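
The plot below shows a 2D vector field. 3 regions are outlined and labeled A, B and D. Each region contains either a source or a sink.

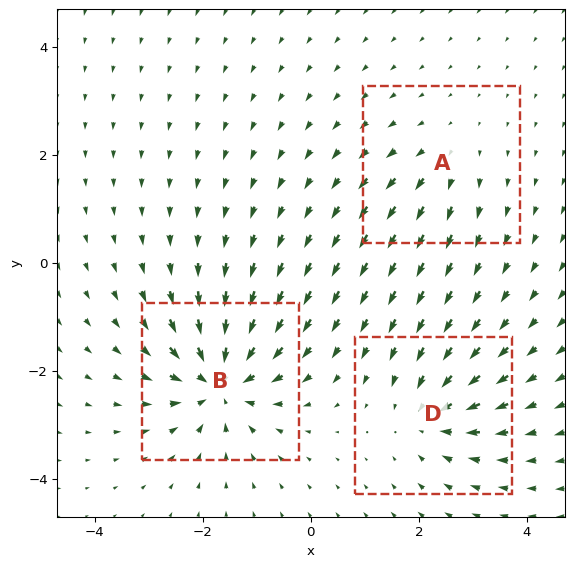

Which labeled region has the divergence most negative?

Divergence at each region's feature centre — A: about +2, B: about -6, D: about -4. Region B is most negative.

B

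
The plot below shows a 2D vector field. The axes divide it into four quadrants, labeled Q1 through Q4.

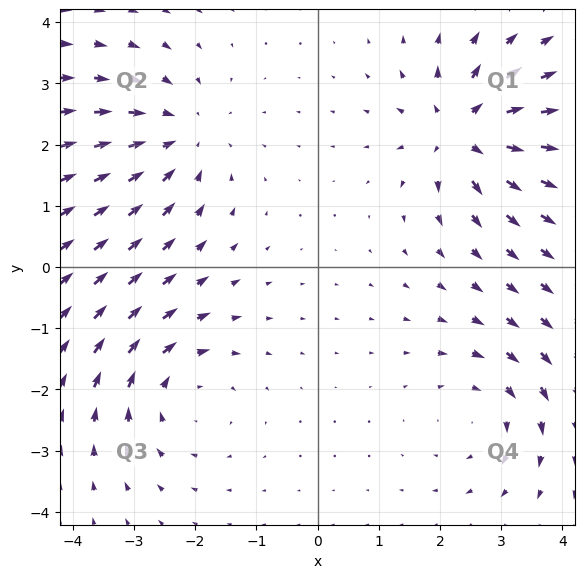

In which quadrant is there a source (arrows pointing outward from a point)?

Q1

The source sits at approximately (2.4, 2.2), which lies in quadrant Q1. The divergence there is about +6, positive as expected for a source.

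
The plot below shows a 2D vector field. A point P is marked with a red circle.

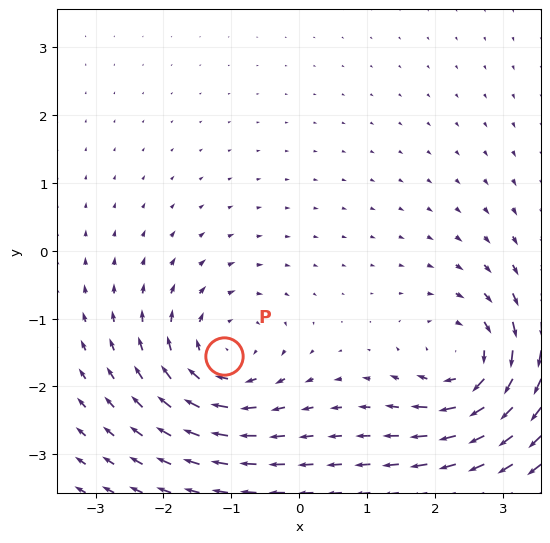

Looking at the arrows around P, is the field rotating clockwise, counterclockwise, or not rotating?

Near P at (-1.1, -1.6) the arrows circulate clockwise. The curl (z-component) there is about -3; negative curl means clockwise rotation.

clockwise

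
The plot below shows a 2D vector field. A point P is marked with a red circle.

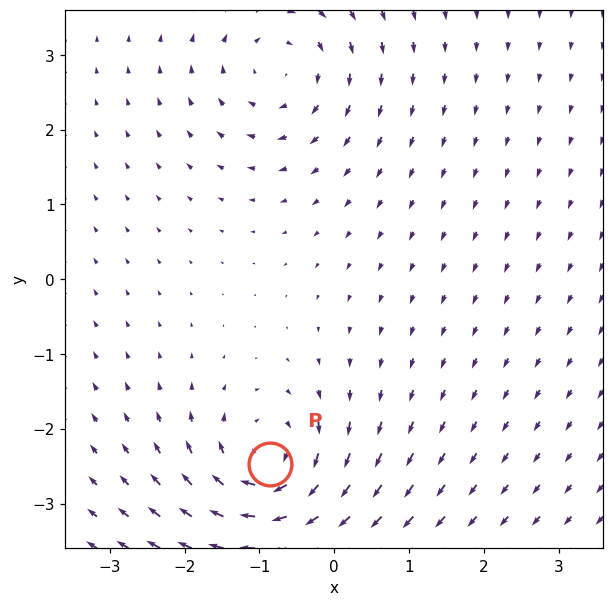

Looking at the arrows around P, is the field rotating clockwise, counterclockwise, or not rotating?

Near P at (-0.9, -2.5) the arrows circulate clockwise. The curl (z-component) there is about -7; negative curl means clockwise rotation.

clockwise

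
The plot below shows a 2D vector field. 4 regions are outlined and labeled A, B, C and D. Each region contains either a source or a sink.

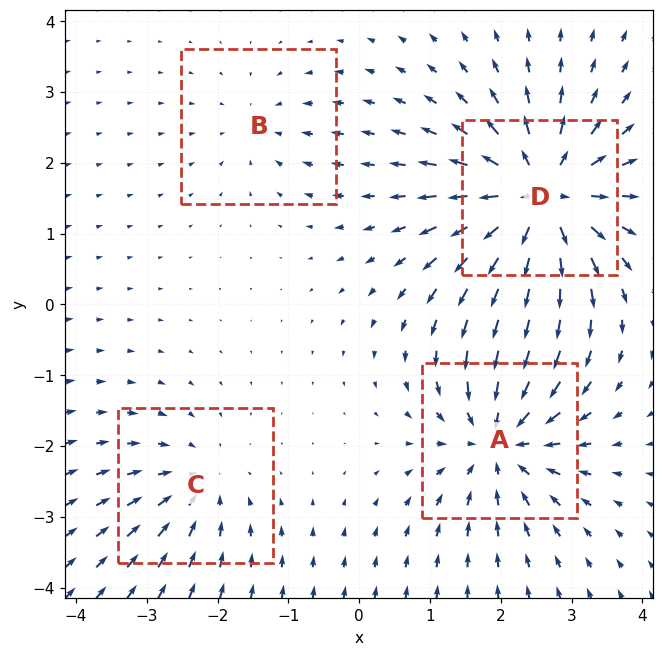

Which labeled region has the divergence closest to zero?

B

Divergence at each region's feature centre — A: about -6, B: about -3, C: about -4, D: about +8. Region B is closest to zero.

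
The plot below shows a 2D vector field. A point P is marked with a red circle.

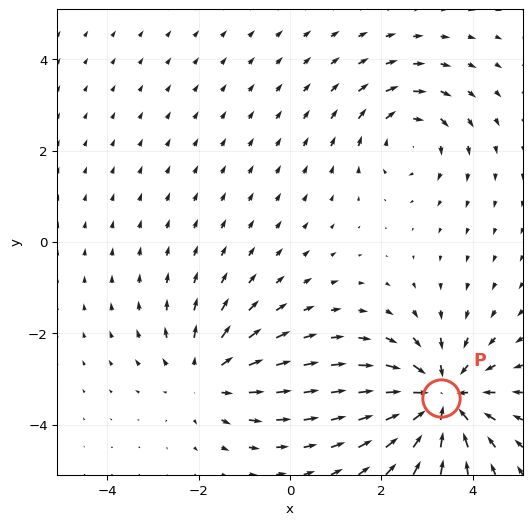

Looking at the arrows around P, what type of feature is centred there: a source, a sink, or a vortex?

At P (3.3, -3.4) the arrows converge inward. Divergence about -4, curl ≈0 — negative divergence with near-zero curl is a sink.

sink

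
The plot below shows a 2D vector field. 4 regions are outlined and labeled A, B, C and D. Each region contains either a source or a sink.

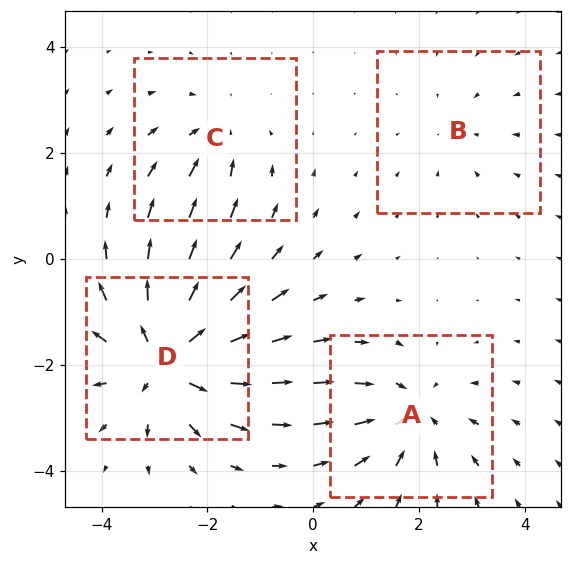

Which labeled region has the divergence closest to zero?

Divergence at each region's feature centre — A: about -4, B: about -2, C: about -3, D: about +7. Region B is closest to zero.

B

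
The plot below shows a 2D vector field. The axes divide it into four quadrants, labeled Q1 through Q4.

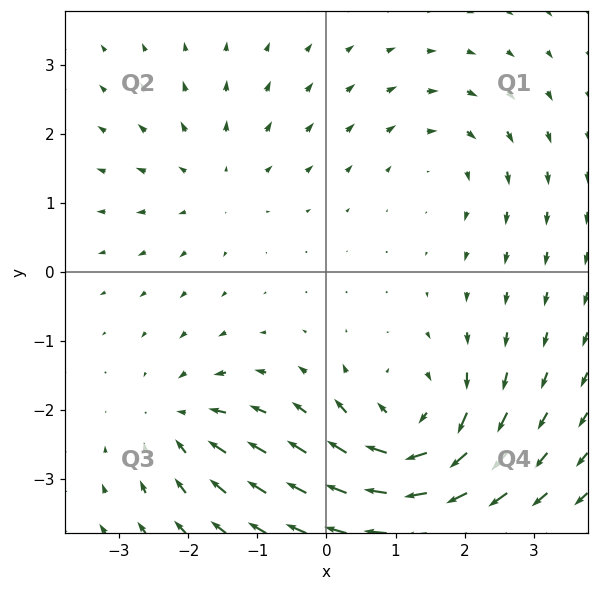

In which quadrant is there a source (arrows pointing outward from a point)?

The source sits at approximately (-1.6, 1.3), which lies in quadrant Q2. The divergence there is about +3, positive as expected for a source.

Q2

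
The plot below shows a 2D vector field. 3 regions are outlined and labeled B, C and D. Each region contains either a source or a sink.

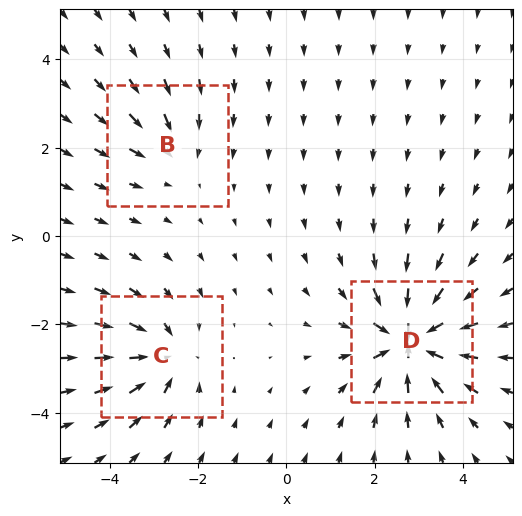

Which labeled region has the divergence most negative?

Divergence at each region's feature centre — B: about -2, C: about -4, D: about -6. Region D is most negative.

D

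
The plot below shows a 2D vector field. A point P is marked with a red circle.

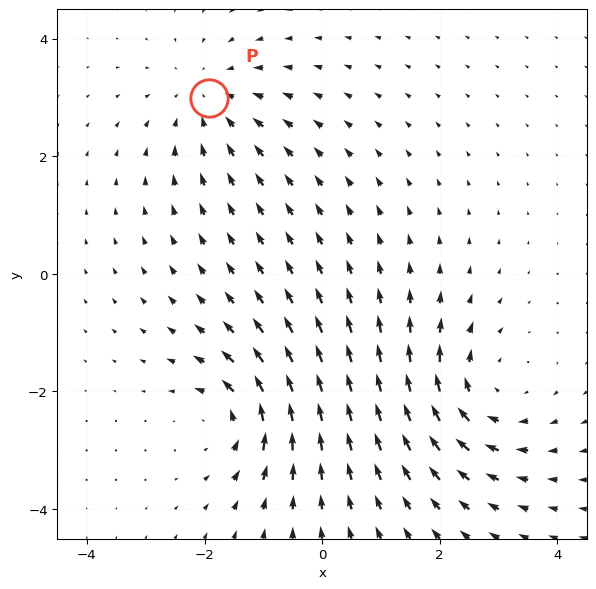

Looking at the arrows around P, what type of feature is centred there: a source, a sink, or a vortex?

sink

At P (-1.9, 3.0) the arrows converge inward. Divergence about -2, curl ≈0 — negative divergence with near-zero curl is a sink.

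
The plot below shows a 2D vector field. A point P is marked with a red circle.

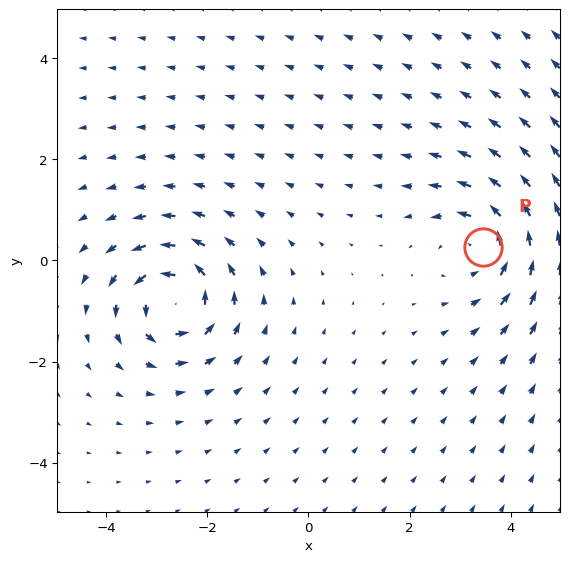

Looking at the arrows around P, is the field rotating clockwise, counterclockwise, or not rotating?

Near P at (3.4, 0.3) the arrows circulate counterclockwise. The curl (z-component) there is about +4; positive curl means counterclockwise rotation.

counterclockwise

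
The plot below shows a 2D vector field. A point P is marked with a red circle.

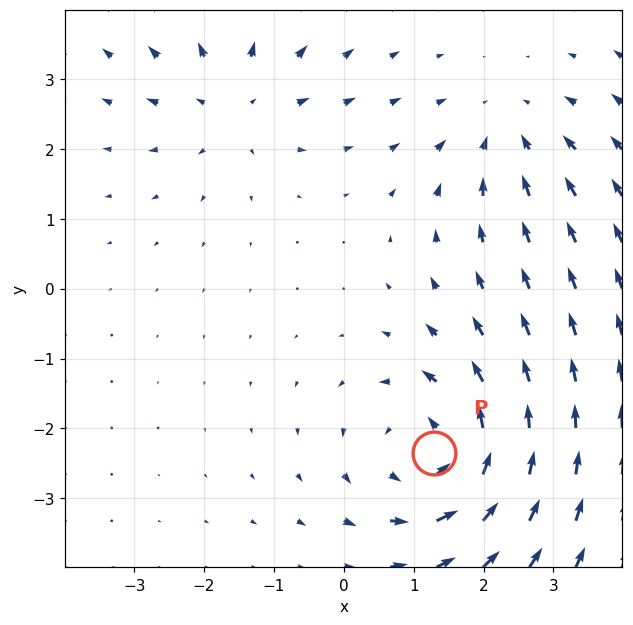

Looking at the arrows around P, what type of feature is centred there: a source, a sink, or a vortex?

vortex

At P (1.3, -2.3) the arrows circulate counterclockwise. Divergence ≈0, curl about +4 — near-zero divergence with nonzero curl is a vortex.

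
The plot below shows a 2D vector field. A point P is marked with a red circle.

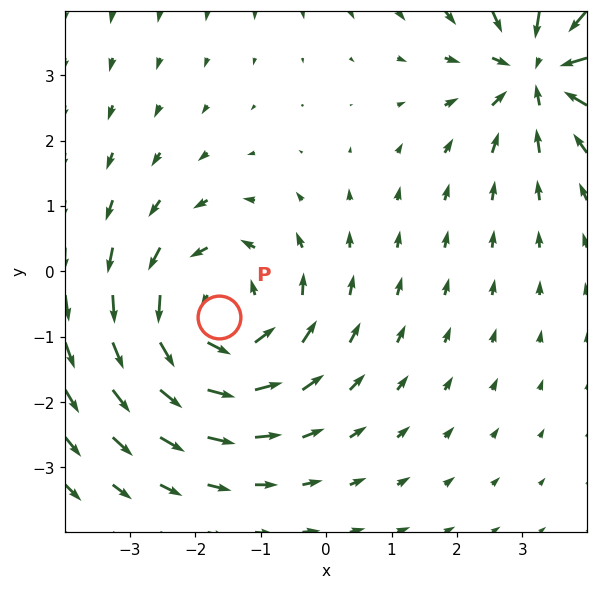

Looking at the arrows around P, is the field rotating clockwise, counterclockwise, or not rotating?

Near P at (-1.6, -0.7) the arrows circulate counterclockwise. The curl (z-component) there is about +4; positive curl means counterclockwise rotation.

counterclockwise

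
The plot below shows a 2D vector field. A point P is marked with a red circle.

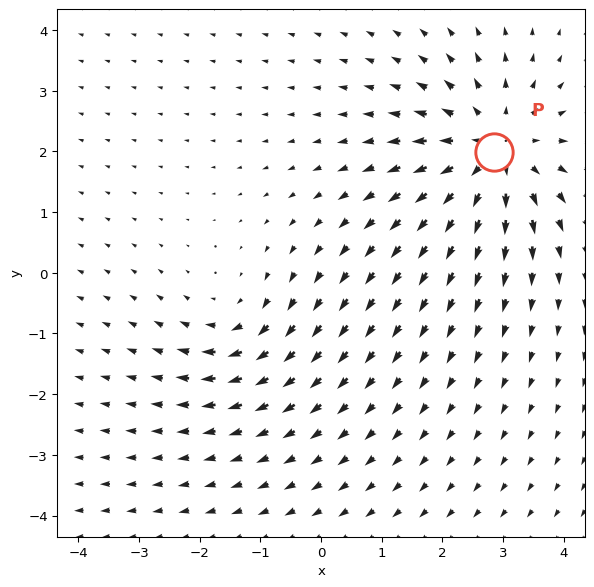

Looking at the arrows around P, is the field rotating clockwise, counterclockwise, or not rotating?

Near P at (2.9, 2.0) the arrows show no circulation. The curl there is ≈0.

not rotating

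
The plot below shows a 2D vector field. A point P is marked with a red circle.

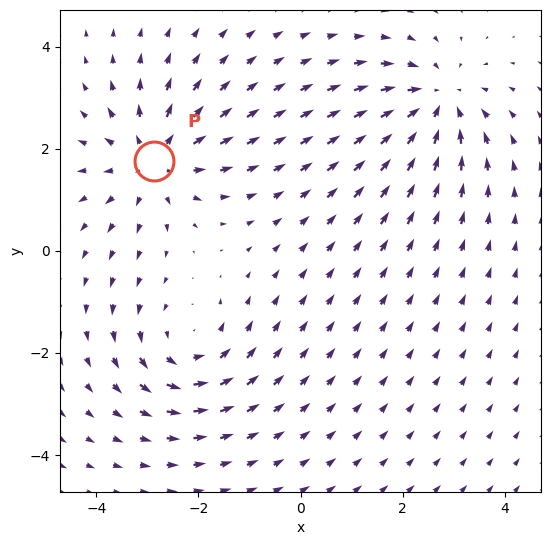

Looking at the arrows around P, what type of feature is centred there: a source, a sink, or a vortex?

At P (-2.9, 1.8) the arrows spread outward. Divergence about +5, curl ≈0 — positive divergence with near-zero curl is a source.

source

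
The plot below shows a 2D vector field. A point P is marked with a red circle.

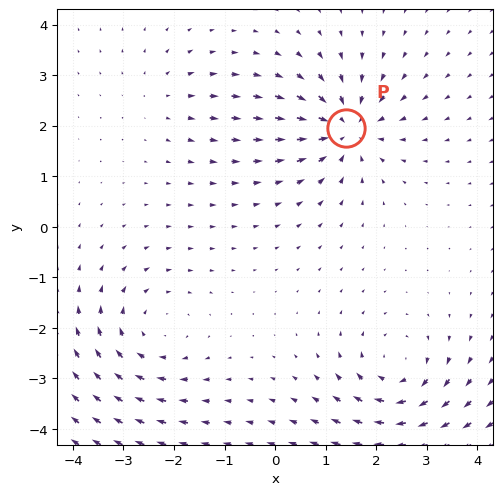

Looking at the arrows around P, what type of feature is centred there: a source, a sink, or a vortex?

At P (1.4, 2.0) the arrows converge inward. Divergence about -6, curl ≈0 — negative divergence with near-zero curl is a sink.

sink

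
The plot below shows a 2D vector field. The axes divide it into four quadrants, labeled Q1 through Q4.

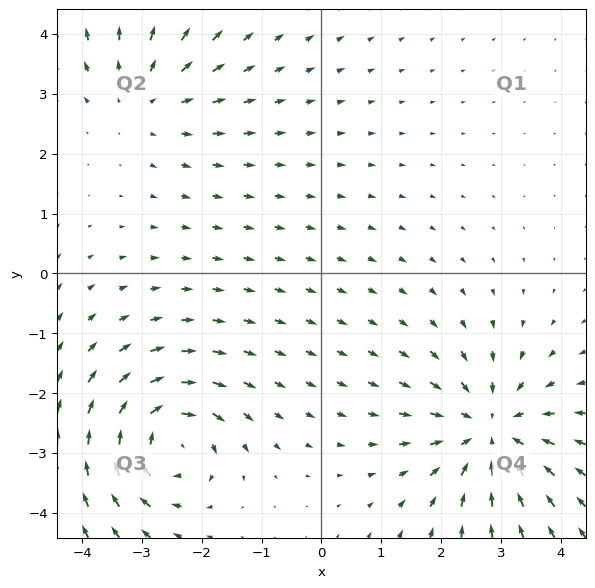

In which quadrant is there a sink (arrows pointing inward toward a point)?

Q4

The sink sits at approximately (2.8, -2.6), which lies in quadrant Q4. The divergence there is about -4, negative as expected for a sink.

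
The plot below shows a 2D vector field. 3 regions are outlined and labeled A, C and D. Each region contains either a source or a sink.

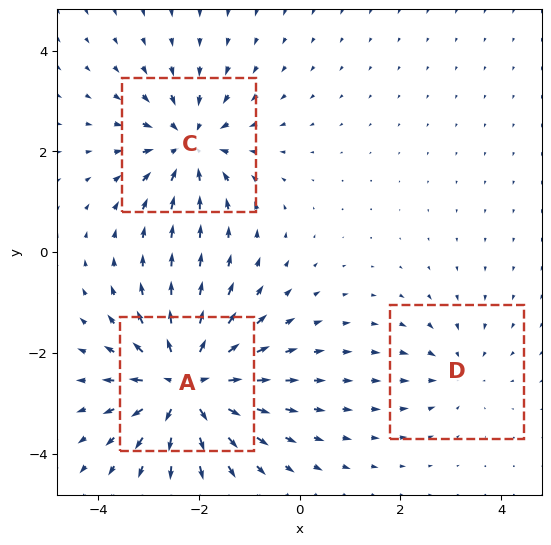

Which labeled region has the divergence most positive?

Divergence at each region's feature centre — A: about +5, C: about -4, D: about -2. Region A is most positive.

A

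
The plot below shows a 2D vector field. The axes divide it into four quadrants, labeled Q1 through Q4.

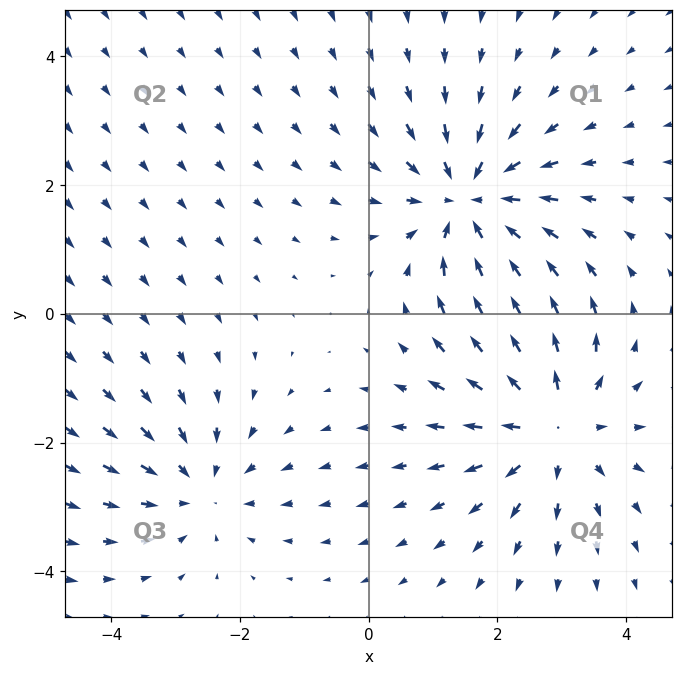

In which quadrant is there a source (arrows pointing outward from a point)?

Q4

The source sits at approximately (2.8, -1.7), which lies in quadrant Q4. The divergence there is about +4, positive as expected for a source.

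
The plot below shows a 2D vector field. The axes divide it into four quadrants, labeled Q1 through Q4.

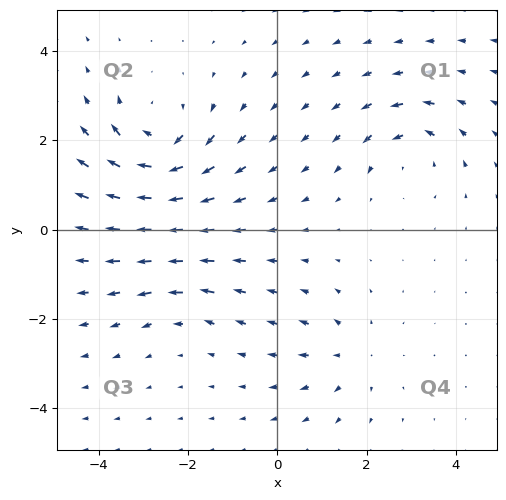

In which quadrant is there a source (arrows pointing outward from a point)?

The source sits at approximately (1.7, -2.8), which lies in quadrant Q4. The divergence there is about +3, positive as expected for a source.

Q4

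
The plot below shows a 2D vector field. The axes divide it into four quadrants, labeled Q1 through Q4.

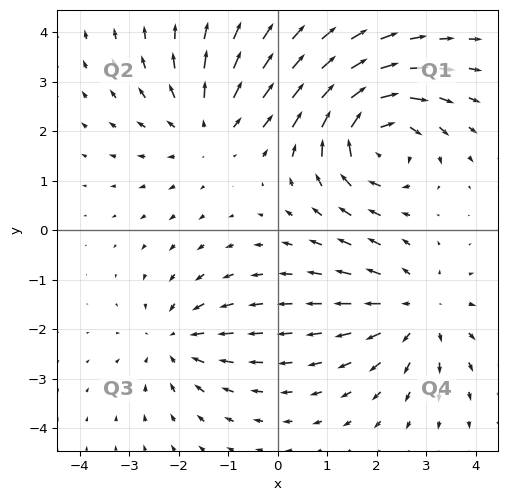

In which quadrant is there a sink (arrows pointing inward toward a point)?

Q3

The sink sits at approximately (-2.1, -2.2), which lies in quadrant Q3. The divergence there is about -3, negative as expected for a sink.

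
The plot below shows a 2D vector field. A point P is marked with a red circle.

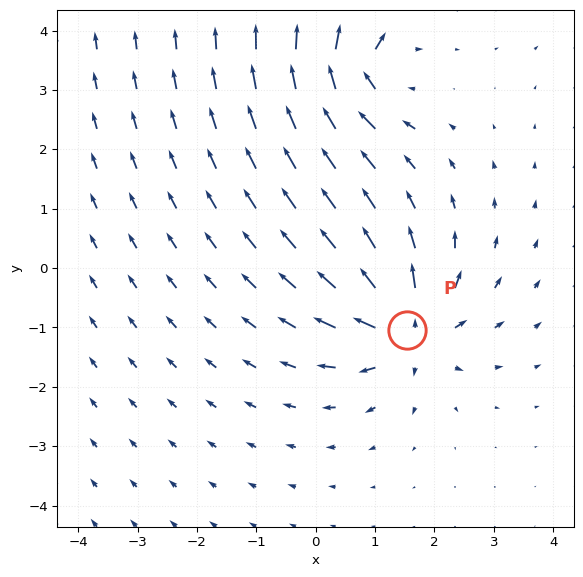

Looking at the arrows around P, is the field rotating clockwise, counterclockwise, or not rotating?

Near P at (1.5, -1.0) the arrows show no circulation. The curl there is ≈0.

not rotating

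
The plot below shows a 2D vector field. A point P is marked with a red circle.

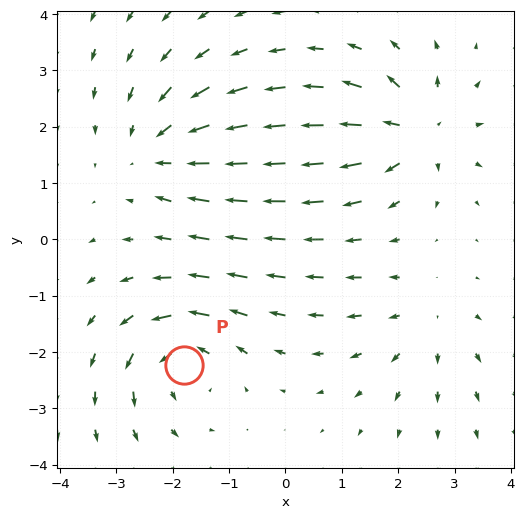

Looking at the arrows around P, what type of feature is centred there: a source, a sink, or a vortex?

At P (-1.8, -2.2) the arrows circulate counterclockwise. Divergence ≈0, curl about +6 — near-zero divergence with nonzero curl is a vortex.

vortex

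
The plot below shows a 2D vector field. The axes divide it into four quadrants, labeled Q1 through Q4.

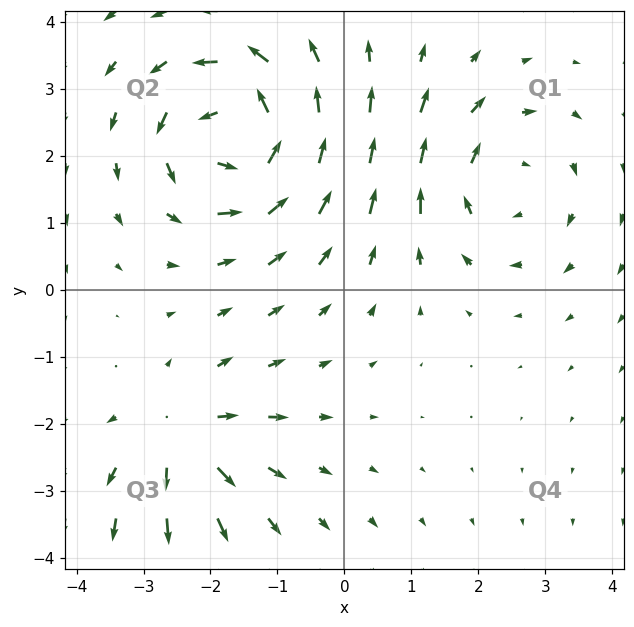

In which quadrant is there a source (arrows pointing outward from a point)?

Q3

The source sits at approximately (-2.4, -2.2), which lies in quadrant Q3. The divergence there is about +4, positive as expected for a source.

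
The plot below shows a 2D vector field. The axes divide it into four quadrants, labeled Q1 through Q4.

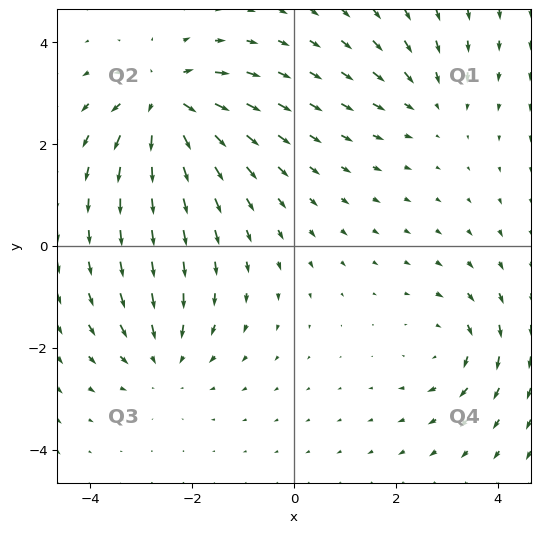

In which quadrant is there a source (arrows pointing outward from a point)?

Q2

The source sits at approximately (-2.5, 2.8), which lies in quadrant Q2. The divergence there is about +6, positive as expected for a source.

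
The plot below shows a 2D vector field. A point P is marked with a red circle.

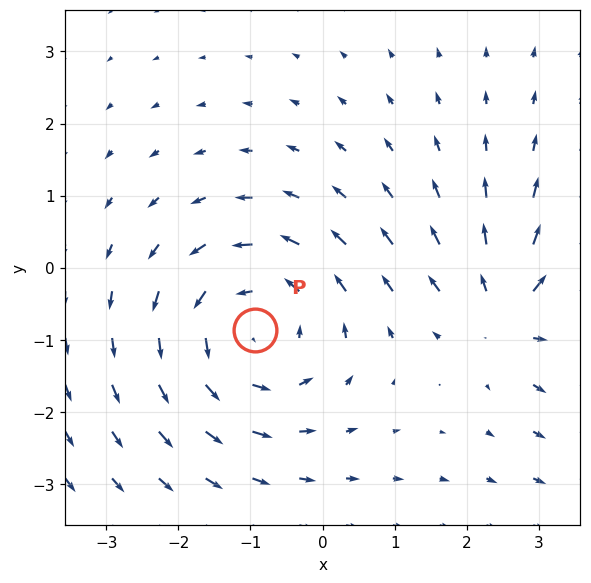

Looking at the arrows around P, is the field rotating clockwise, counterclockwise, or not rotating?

counterclockwise

Near P at (-0.9, -0.9) the arrows circulate counterclockwise. The curl (z-component) there is about +4; positive curl means counterclockwise rotation.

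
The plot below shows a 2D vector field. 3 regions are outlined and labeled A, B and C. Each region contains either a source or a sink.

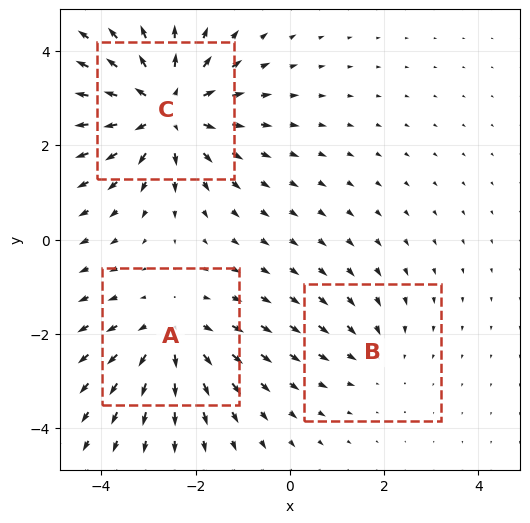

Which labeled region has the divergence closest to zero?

Divergence at each region's feature centre — A: about +3, B: about -2, C: about +5. Region B is closest to zero.

B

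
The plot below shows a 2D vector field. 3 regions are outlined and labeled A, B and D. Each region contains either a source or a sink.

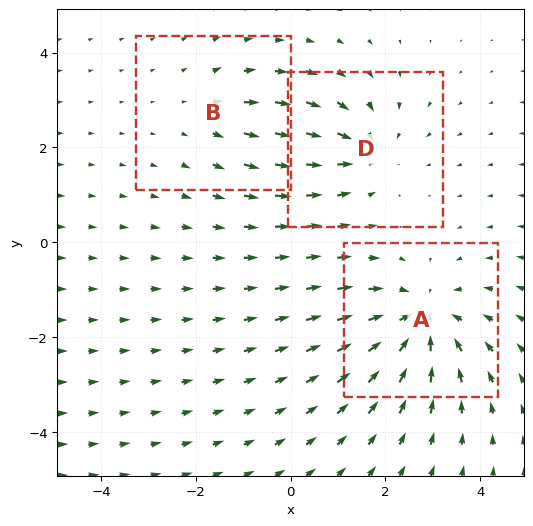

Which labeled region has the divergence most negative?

A

Divergence at each region's feature centre — A: about -4, B: about +2, D: about -3. Region A is most negative.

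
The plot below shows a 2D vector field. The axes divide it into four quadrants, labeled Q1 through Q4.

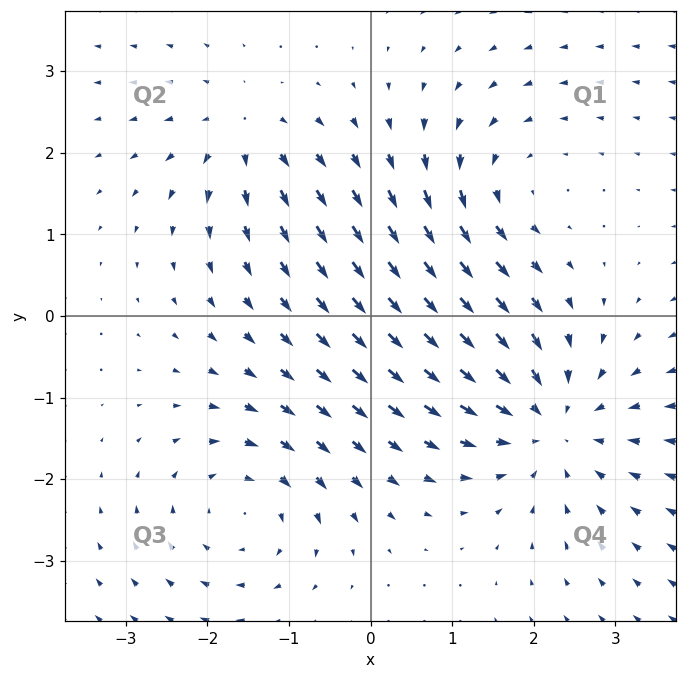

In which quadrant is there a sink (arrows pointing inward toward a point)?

The sink sits at approximately (2.2, -1.3), which lies in quadrant Q4. The divergence there is about -5, negative as expected for a sink.

Q4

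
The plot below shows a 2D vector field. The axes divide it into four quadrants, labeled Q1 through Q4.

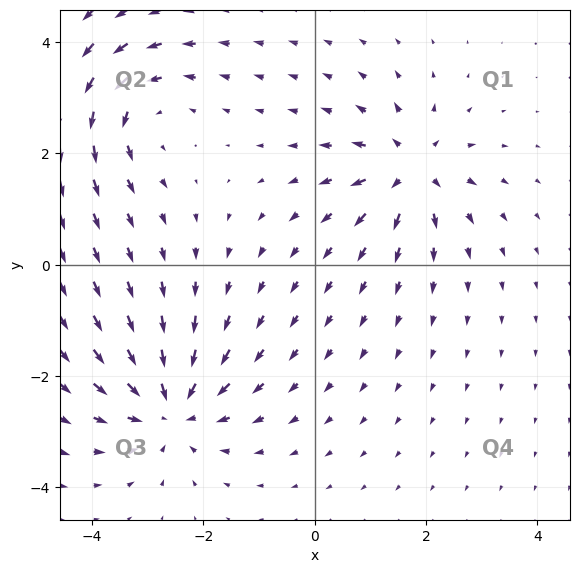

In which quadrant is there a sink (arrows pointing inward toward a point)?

Q3

The sink sits at approximately (-2.6, -2.6), which lies in quadrant Q3. The divergence there is about -5, negative as expected for a sink.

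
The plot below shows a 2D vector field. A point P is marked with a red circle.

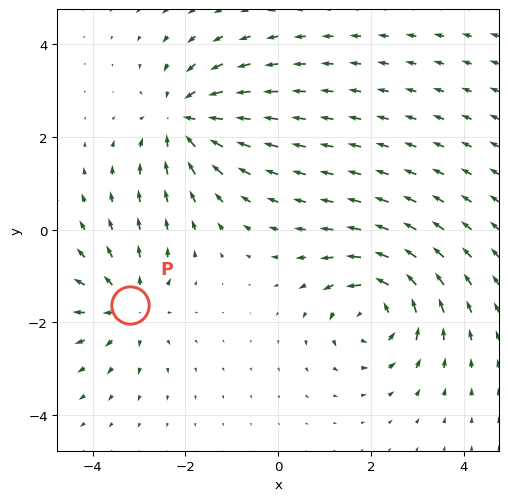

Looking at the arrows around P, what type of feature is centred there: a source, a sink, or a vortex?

source

At P (-3.2, -1.6) the arrows spread outward. Divergence about +4, curl ≈0 — positive divergence with near-zero curl is a source.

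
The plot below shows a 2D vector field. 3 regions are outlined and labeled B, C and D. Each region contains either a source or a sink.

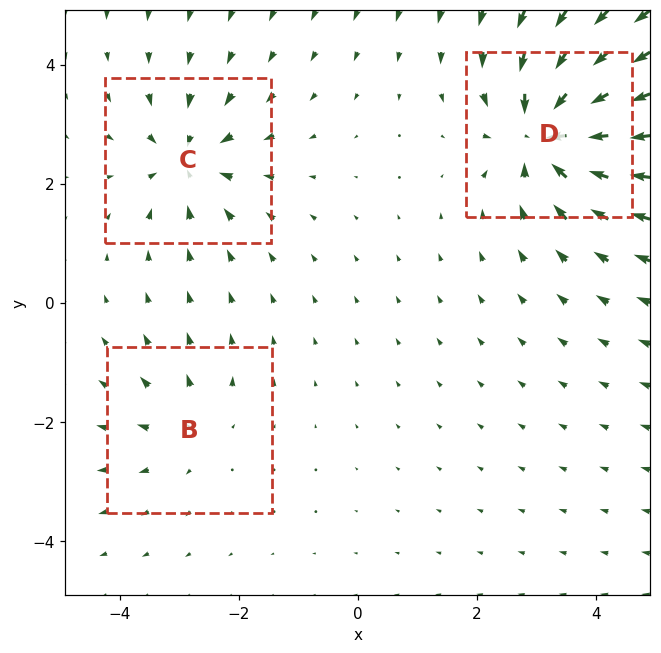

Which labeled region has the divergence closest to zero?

B

Divergence at each region's feature centre — B: about +2, C: about -4, D: about -6. Region B is closest to zero.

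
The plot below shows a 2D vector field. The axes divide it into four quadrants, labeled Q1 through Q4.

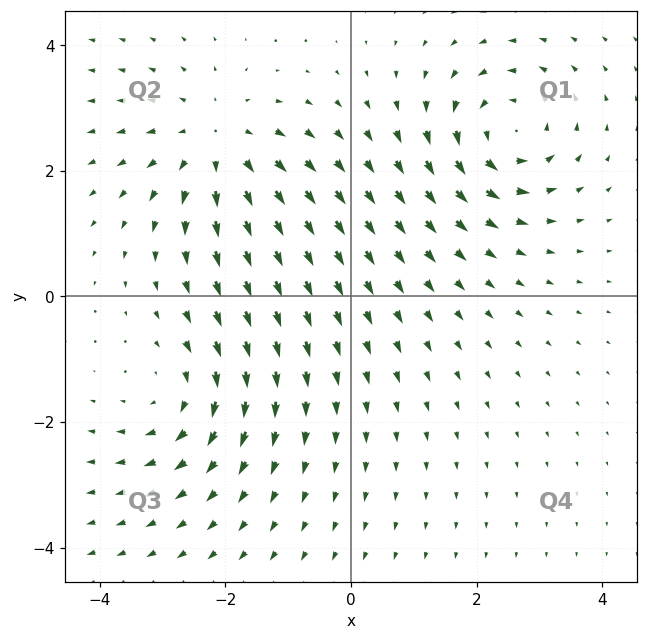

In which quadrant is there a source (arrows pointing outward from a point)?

The source sits at approximately (-2.1, 2.4), which lies in quadrant Q2. The divergence there is about +3, positive as expected for a source.

Q2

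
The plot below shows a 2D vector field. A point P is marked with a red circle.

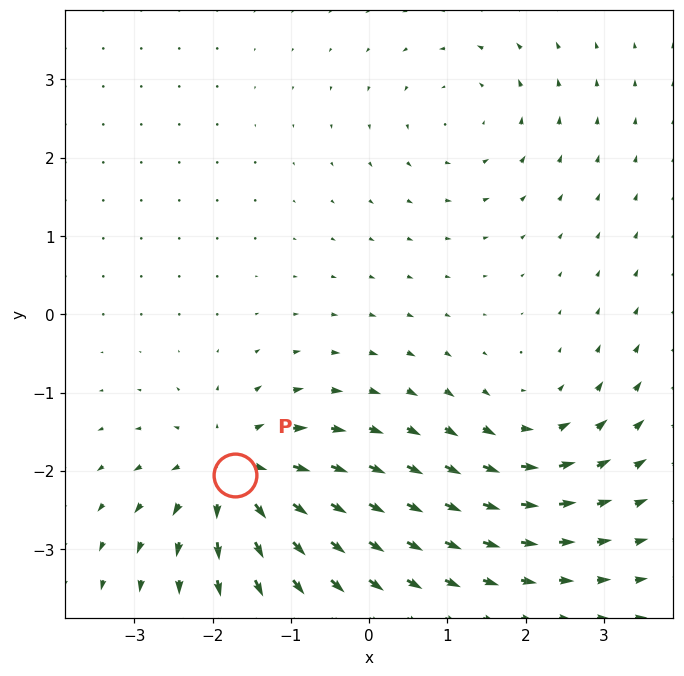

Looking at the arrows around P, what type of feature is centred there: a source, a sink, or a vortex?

source

At P (-1.7, -2.0) the arrows spread outward. Divergence about +6, curl ≈0 — positive divergence with near-zero curl is a source.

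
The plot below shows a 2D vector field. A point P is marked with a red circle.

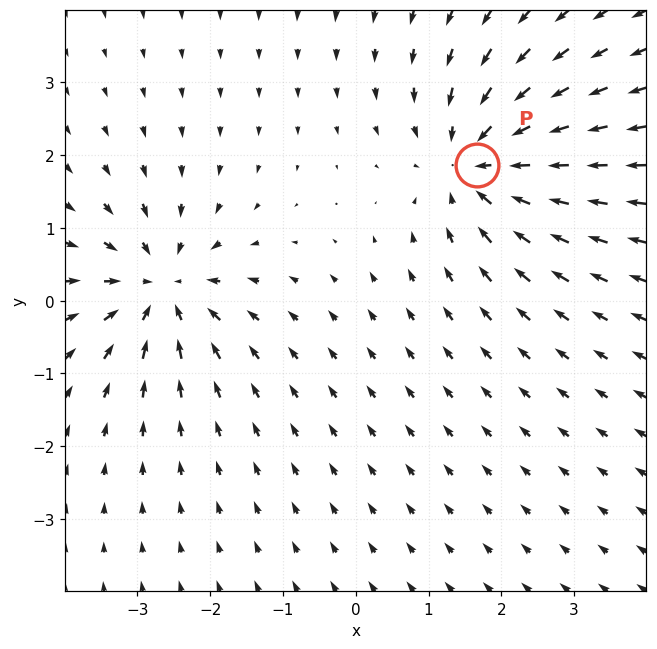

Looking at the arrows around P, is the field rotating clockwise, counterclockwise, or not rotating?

not rotating

Near P at (1.7, 1.9) the arrows show no circulation. The curl there is ≈0.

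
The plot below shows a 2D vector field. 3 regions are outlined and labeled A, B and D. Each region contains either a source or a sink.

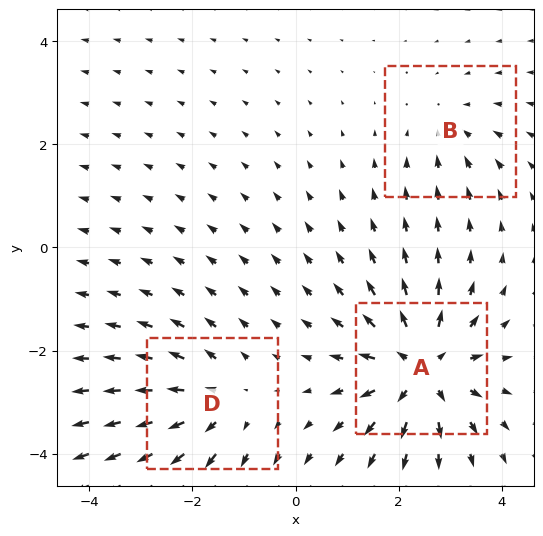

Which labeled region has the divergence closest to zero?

Divergence at each region's feature centre — A: about +5, B: about -2, D: about +3. Region B is closest to zero.

B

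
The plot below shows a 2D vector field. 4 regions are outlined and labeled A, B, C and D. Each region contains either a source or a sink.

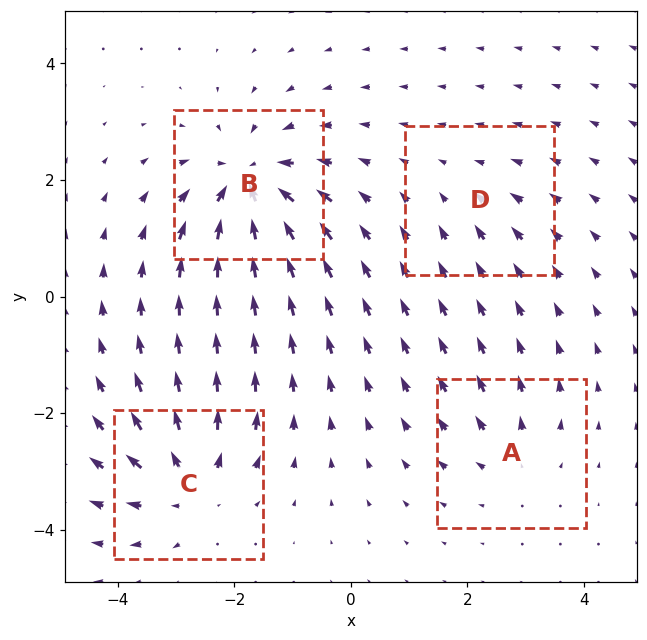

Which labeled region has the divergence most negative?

B

Divergence at each region's feature centre — A: about +3, B: about -8, C: about +6, D: about -2. Region B is most negative.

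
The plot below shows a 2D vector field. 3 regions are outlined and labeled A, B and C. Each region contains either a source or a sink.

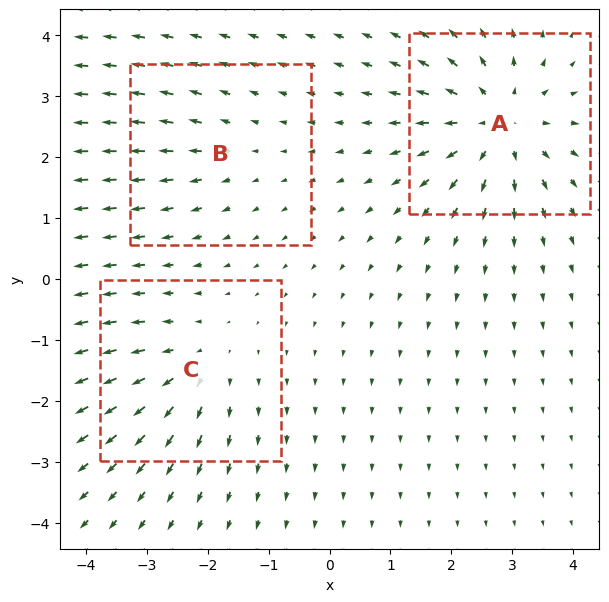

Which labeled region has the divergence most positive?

Divergence at each region's feature centre — A: about +5, B: about +2, C: about +3. Region A is most positive.

A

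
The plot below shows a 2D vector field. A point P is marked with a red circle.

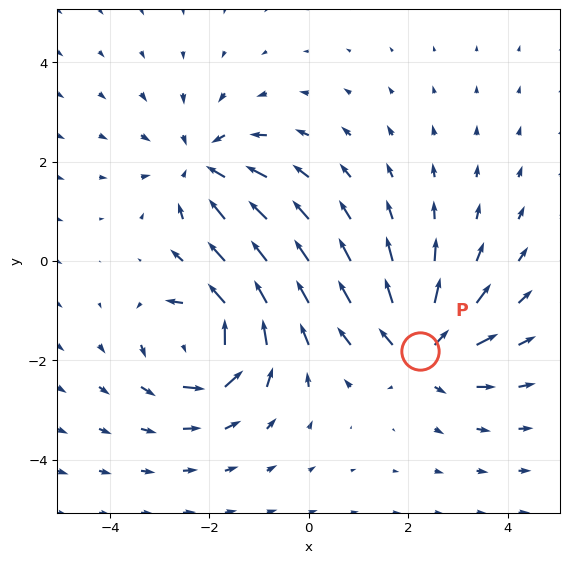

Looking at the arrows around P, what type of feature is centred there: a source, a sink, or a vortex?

source

At P (2.2, -1.8) the arrows spread outward. Divergence about +5, curl ≈0 — positive divergence with near-zero curl is a source.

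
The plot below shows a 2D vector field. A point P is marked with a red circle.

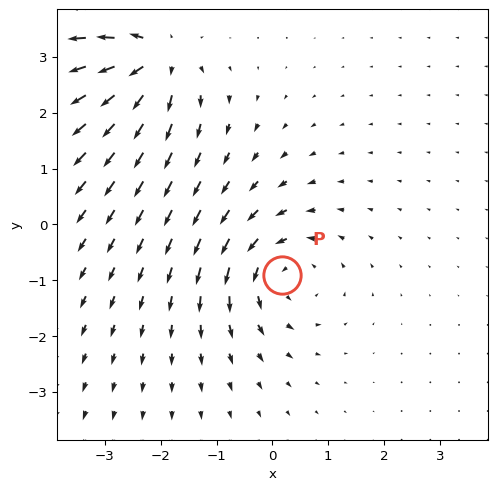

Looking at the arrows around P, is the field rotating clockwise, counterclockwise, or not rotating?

Near P at (0.2, -0.9) the arrows circulate counterclockwise. The curl (z-component) there is about +3; positive curl means counterclockwise rotation.

counterclockwise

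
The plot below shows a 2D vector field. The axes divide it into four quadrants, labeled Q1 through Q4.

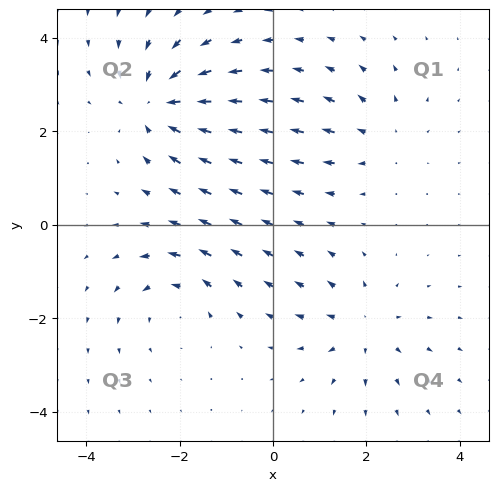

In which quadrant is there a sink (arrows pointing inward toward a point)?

Q2

The sink sits at approximately (-2.5, 2.6), which lies in quadrant Q2. The divergence there is about -5, negative as expected for a sink.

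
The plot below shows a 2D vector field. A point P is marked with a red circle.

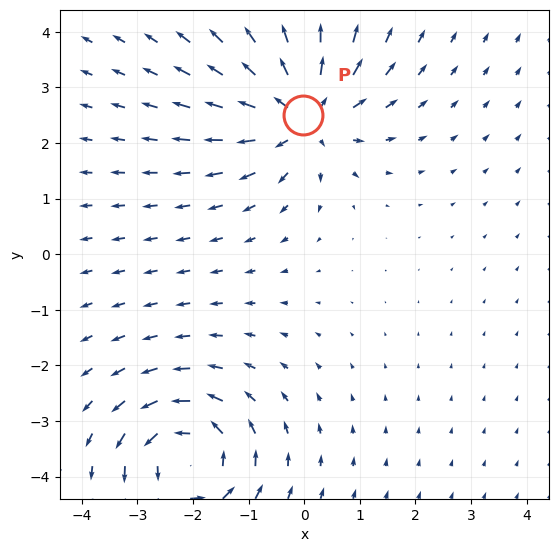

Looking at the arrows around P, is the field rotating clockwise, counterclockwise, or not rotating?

Near P at (-0.0, 2.5) the arrows show no circulation. The curl there is ≈0.

not rotating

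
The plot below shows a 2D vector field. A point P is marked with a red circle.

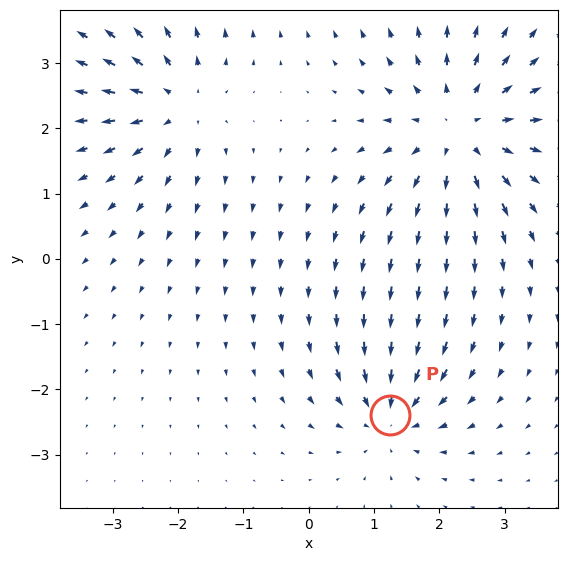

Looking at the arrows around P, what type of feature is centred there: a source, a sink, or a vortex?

sink

At P (1.3, -2.4) the arrows converge inward. Divergence about -4, curl ≈0 — negative divergence with near-zero curl is a sink.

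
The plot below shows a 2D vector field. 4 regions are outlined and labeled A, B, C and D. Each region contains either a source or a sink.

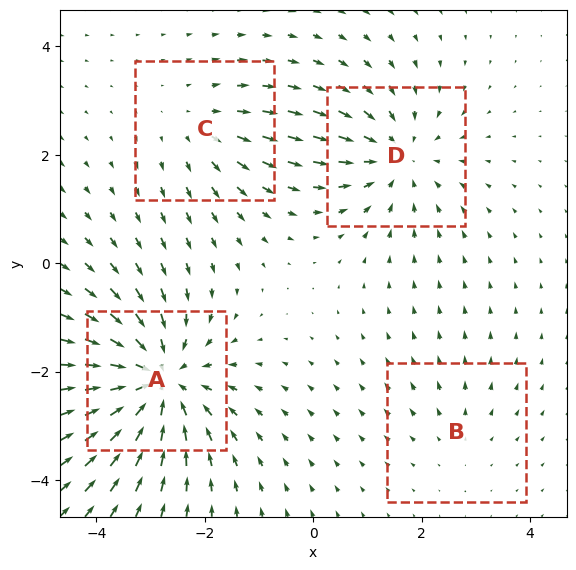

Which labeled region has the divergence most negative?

A

Divergence at each region's feature centre — A: about -6, B: about +2, C: about +3, D: about -4. Region A is most negative.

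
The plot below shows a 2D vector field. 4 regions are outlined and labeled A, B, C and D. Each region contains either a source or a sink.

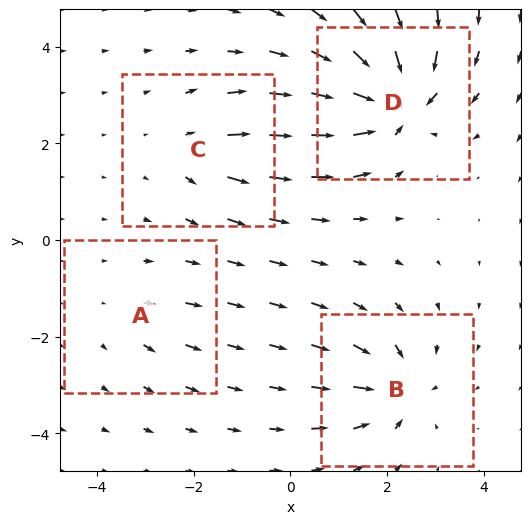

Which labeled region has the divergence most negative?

Divergence at each region's feature centre — A: about +2, B: about -6, C: about +4, D: about -9. Region D is most negative.

D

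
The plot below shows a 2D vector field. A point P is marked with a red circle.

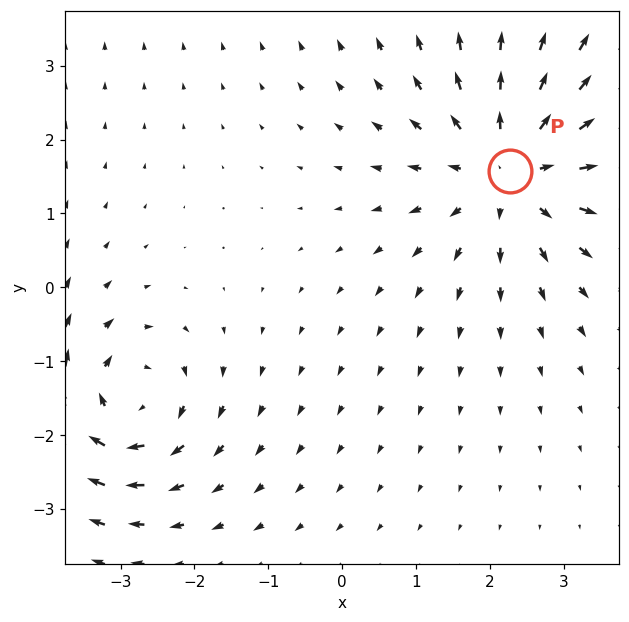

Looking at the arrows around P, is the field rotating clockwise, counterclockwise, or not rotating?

Near P at (2.3, 1.6) the arrows show no circulation. The curl there is ≈0.

not rotating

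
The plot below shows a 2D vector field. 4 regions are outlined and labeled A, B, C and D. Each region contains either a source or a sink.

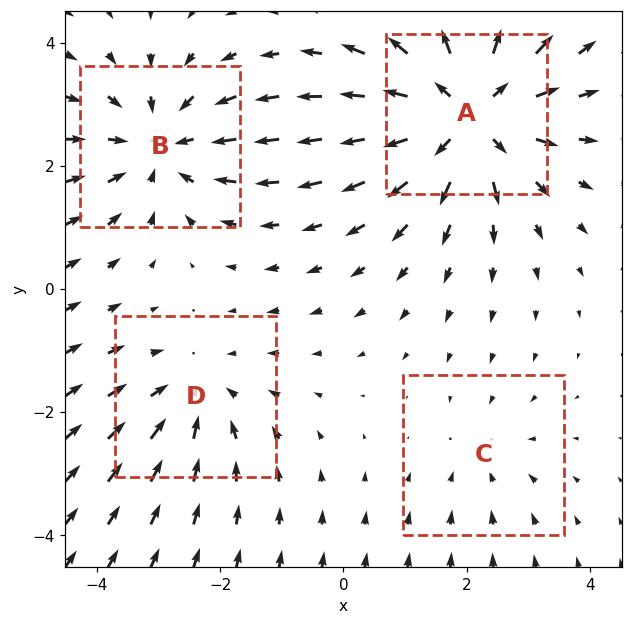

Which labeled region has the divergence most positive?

A

Divergence at each region's feature centre — A: about +6, B: about -4, C: about -2, D: about -3. Region A is most positive.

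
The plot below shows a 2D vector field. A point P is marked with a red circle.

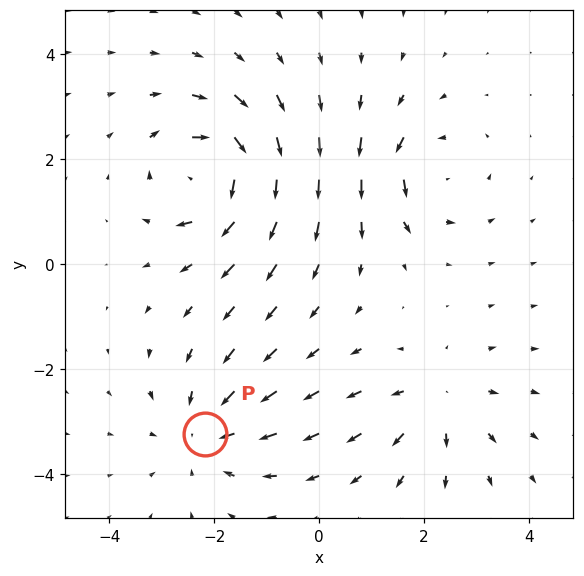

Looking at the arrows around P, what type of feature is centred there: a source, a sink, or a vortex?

At P (-2.2, -3.2) the arrows converge inward. Divergence about -3, curl ≈0 — negative divergence with near-zero curl is a sink.

sink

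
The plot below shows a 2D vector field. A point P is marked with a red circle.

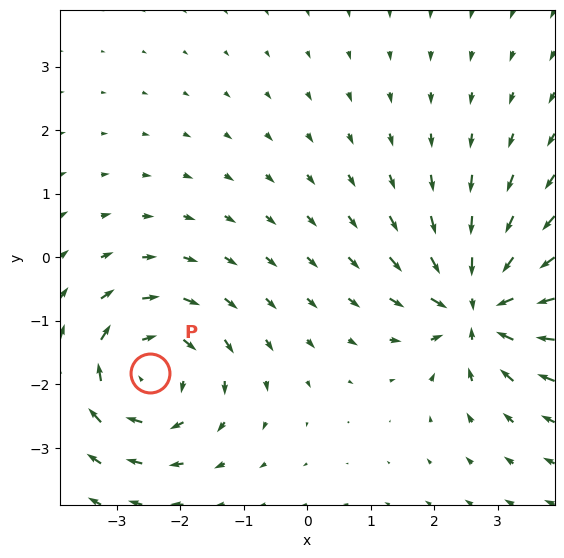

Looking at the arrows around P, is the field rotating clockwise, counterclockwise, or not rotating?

clockwise

Near P at (-2.5, -1.8) the arrows circulate clockwise. The curl (z-component) there is about -4; negative curl means clockwise rotation.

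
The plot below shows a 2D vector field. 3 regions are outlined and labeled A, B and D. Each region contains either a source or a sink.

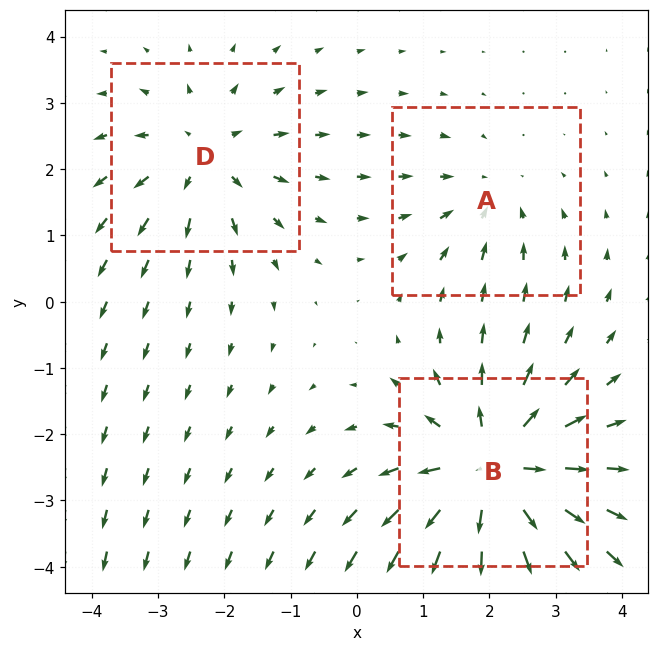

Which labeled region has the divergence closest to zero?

Divergence at each region's feature centre — A: about -2, B: about +5, D: about +3. Region A is closest to zero.

A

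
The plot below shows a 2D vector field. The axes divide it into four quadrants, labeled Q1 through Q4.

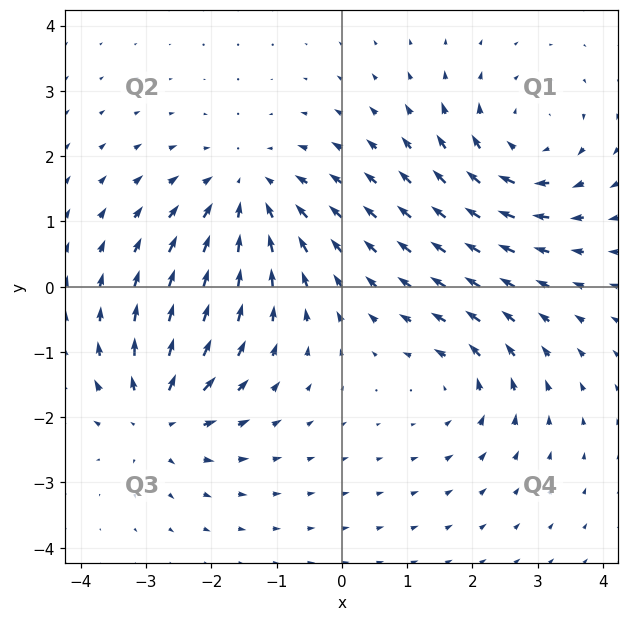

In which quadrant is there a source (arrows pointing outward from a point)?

Q3

The source sits at approximately (-2.8, -2.0), which lies in quadrant Q3. The divergence there is about +5, positive as expected for a source.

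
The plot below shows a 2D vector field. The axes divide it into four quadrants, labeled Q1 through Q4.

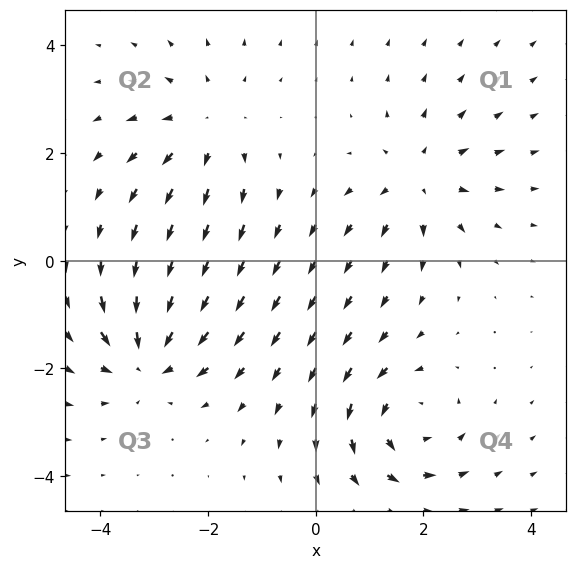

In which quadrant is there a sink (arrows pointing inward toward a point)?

The sink sits at approximately (-3.1, -1.8), which lies in quadrant Q3. The divergence there is about -5, negative as expected for a sink.

Q3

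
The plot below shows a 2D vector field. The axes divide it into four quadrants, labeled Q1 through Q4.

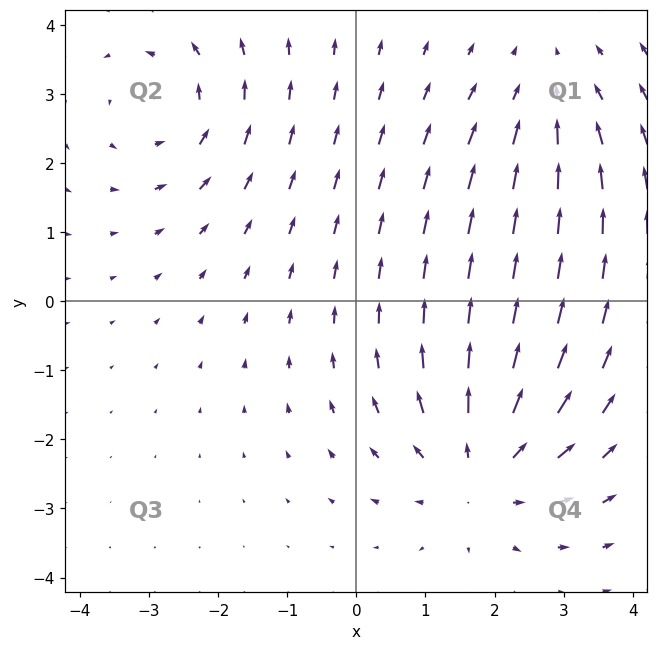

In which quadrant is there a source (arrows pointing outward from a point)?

Q4

The source sits at approximately (1.8, -2.4), which lies in quadrant Q4. The divergence there is about +4, positive as expected for a source.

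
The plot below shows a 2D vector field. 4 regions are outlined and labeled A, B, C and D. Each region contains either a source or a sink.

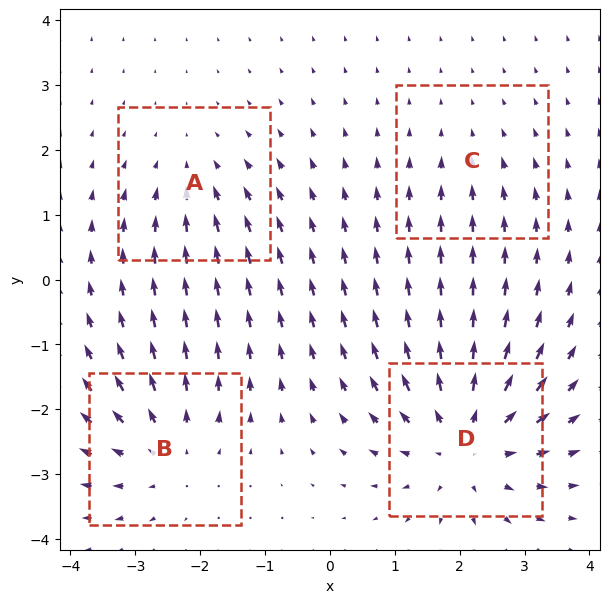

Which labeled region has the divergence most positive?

Divergence at each region's feature centre — A: about -3, B: about +4, C: about -2, D: about +6. Region D is most positive.

D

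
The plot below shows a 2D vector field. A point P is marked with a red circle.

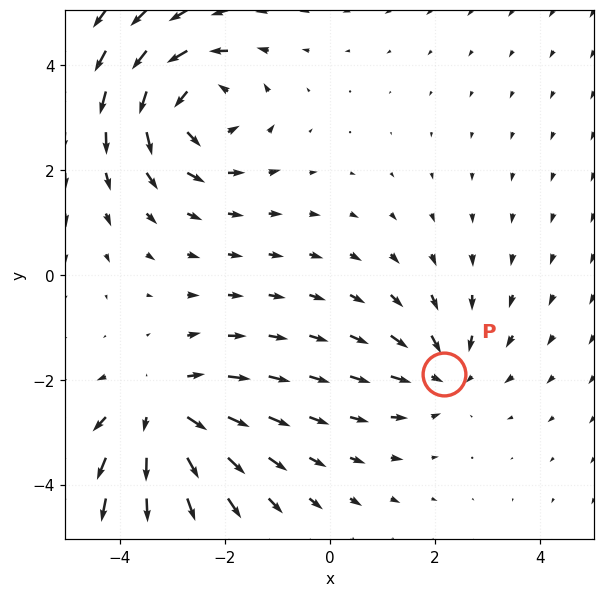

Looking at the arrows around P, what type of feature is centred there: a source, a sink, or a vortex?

At P (2.2, -1.9) the arrows converge inward. Divergence about -3, curl ≈0 — negative divergence with near-zero curl is a sink.

sink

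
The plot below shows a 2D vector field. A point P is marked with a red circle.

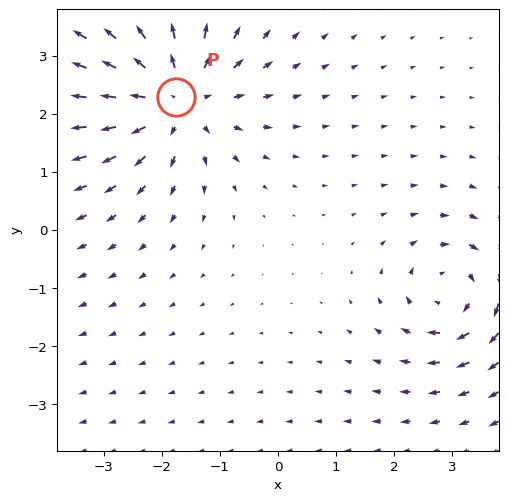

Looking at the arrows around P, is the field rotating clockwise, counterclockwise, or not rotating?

not rotating

Near P at (-1.8, 2.3) the arrows show no circulation. The curl there is ≈0.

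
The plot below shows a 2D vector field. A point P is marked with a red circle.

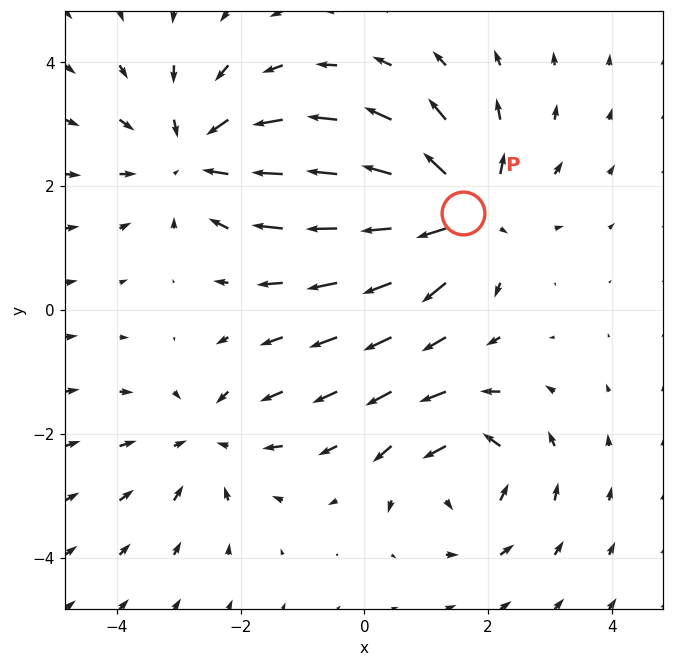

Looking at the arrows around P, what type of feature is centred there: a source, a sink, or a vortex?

At P (1.6, 1.6) the arrows spread outward. Divergence about +6, curl ≈0 — positive divergence with near-zero curl is a source.

source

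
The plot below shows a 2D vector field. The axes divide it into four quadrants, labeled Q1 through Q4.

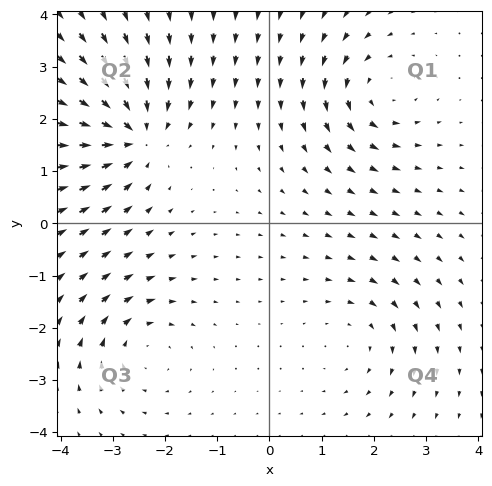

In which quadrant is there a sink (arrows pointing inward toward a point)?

Q2

The sink sits at approximately (-2.6, 1.7), which lies in quadrant Q2. The divergence there is about -6, negative as expected for a sink.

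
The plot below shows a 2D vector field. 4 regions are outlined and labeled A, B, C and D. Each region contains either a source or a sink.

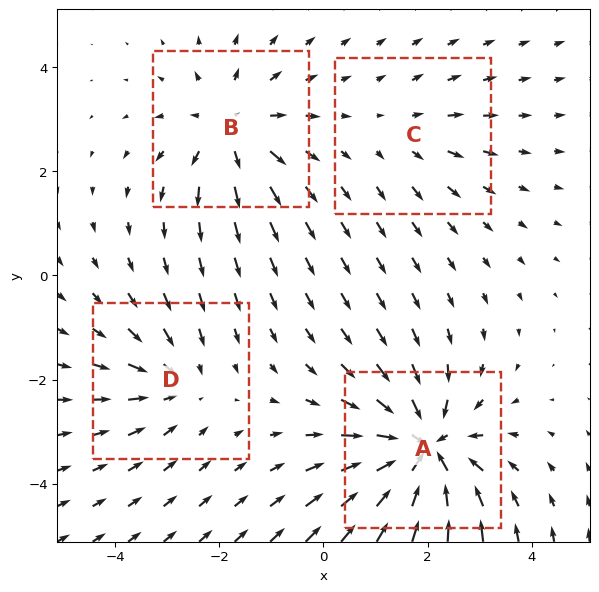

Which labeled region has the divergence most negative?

A

Divergence at each region's feature centre — A: about -7, B: about +5, C: about +2, D: about -3. Region A is most negative.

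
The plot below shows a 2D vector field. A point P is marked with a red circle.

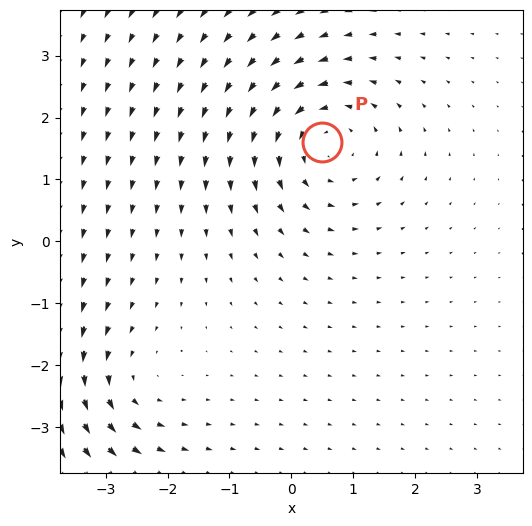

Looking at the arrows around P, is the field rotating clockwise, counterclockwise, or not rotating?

Near P at (0.5, 1.6) the arrows circulate counterclockwise. The curl (z-component) there is about +4; positive curl means counterclockwise rotation.

counterclockwise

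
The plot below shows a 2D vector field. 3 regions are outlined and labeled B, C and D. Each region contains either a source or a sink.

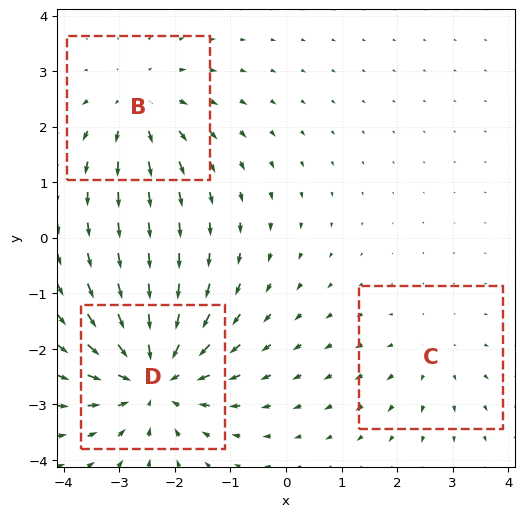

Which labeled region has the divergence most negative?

D

Divergence at each region's feature centre — B: about +3, C: about +2, D: about -5. Region D is most negative.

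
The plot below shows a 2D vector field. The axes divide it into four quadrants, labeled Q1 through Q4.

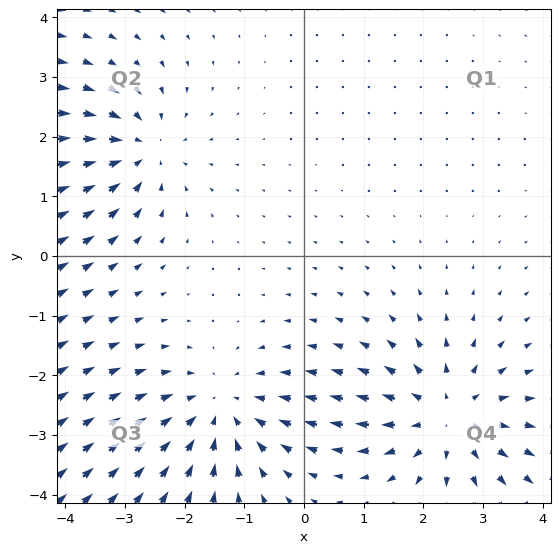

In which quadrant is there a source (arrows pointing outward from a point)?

Q4

The source sits at approximately (2.4, -2.7), which lies in quadrant Q4. The divergence there is about +4, positive as expected for a source.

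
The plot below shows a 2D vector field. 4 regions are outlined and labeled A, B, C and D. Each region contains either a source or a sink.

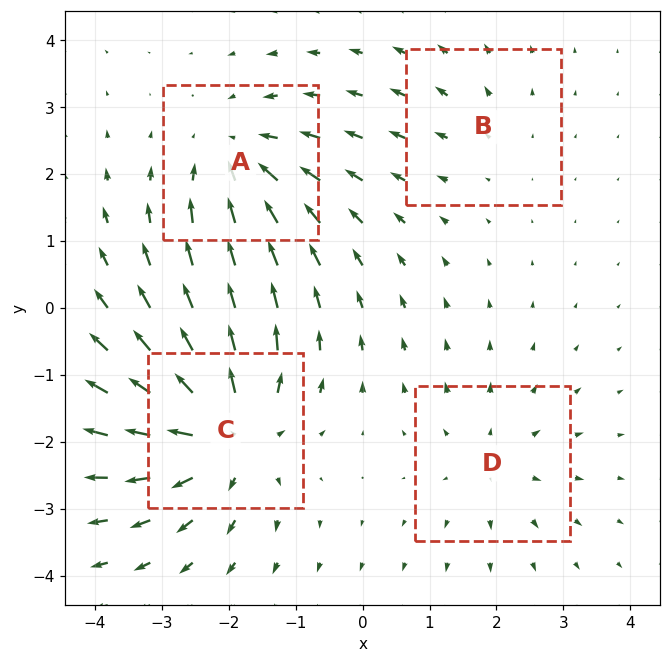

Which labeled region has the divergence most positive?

Divergence at each region's feature centre — A: about -5, B: about +2, C: about +7, D: about +3. Region C is most positive.

C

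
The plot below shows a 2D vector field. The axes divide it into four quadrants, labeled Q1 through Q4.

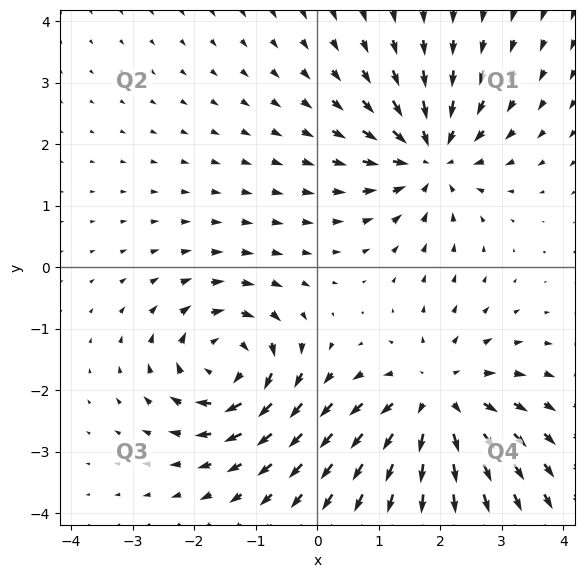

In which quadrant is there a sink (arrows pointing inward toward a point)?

Q1

The sink sits at approximately (1.8, 1.8), which lies in quadrant Q1. The divergence there is about -5, negative as expected for a sink.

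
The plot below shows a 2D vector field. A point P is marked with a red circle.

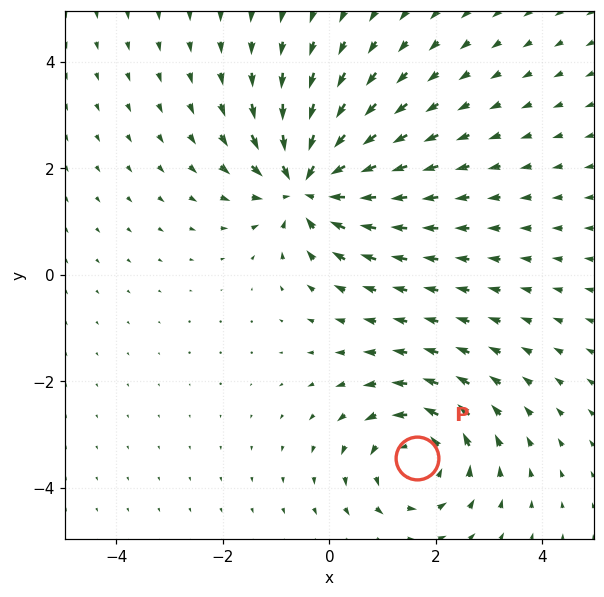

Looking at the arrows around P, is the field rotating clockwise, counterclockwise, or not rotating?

Near P at (1.6, -3.4) the arrows circulate counterclockwise. The curl (z-component) there is about +3; positive curl means counterclockwise rotation.

counterclockwise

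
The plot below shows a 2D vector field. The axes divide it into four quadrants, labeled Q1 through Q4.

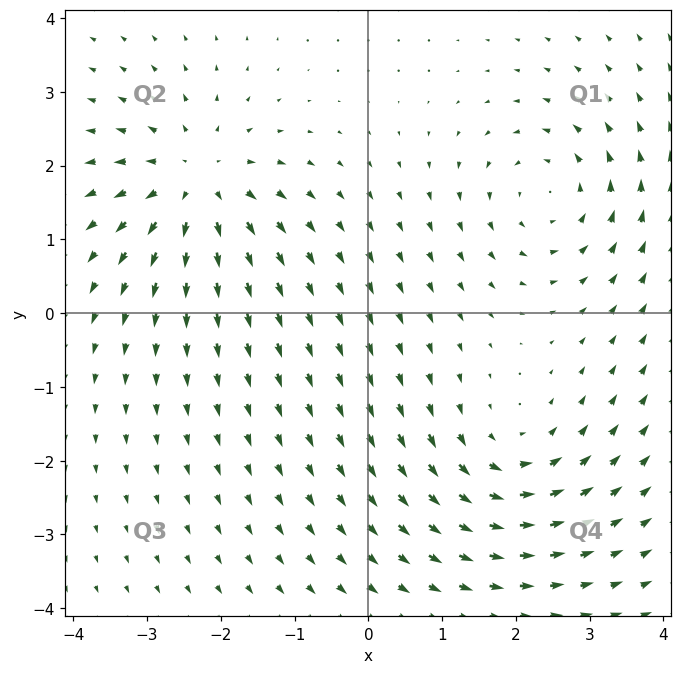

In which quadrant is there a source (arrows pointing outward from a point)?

The source sits at approximately (-2.3, 1.8), which lies in quadrant Q2. The divergence there is about +6, positive as expected for a source.

Q2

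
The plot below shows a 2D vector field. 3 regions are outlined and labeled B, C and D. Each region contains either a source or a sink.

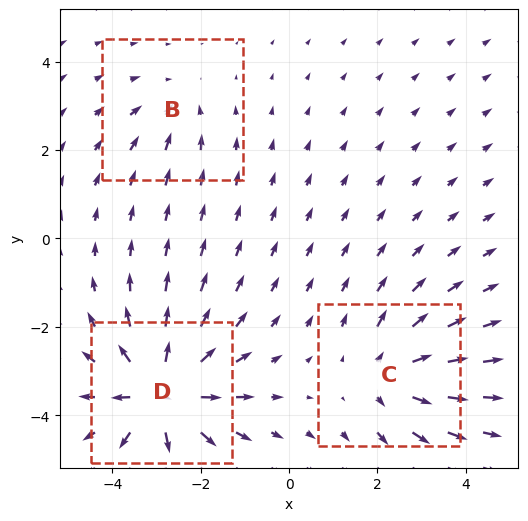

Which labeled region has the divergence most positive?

Divergence at each region's feature centre — B: about -2, C: about +4, D: about +6. Region D is most positive.

D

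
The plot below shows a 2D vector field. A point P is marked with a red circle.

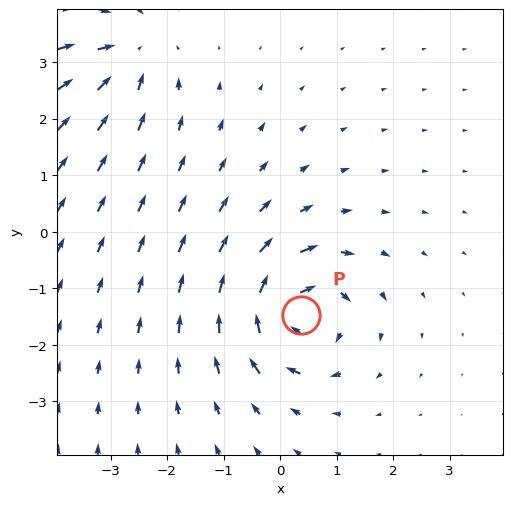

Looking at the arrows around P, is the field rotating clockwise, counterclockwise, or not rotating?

clockwise

Near P at (0.4, -1.5) the arrows circulate clockwise. The curl (z-component) there is about -6; negative curl means clockwise rotation.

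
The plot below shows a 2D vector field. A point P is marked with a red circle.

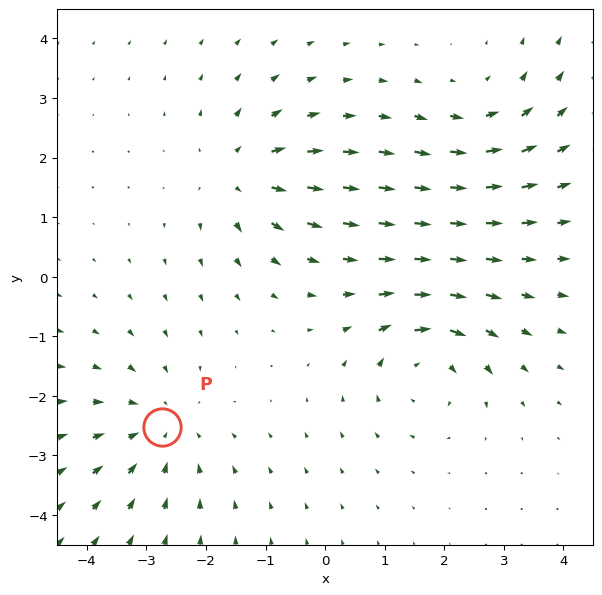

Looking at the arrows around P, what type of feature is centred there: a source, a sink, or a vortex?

At P (-2.7, -2.5) the arrows converge inward. Divergence about -3, curl ≈0 — negative divergence with near-zero curl is a sink.

sink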